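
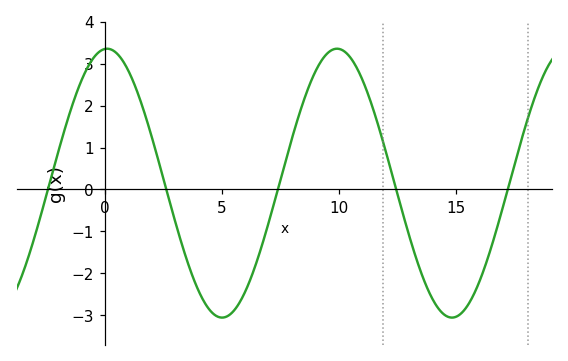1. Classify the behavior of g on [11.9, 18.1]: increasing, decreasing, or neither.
neither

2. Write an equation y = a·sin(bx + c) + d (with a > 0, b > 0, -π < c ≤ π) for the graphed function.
y = 3.21sin(0.64x + 1.5) + 0.15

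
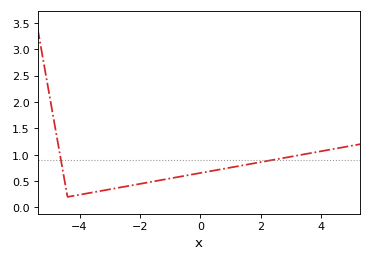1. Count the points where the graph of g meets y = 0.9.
2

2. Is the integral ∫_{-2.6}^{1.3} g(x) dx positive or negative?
positive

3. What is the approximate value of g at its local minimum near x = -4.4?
0.2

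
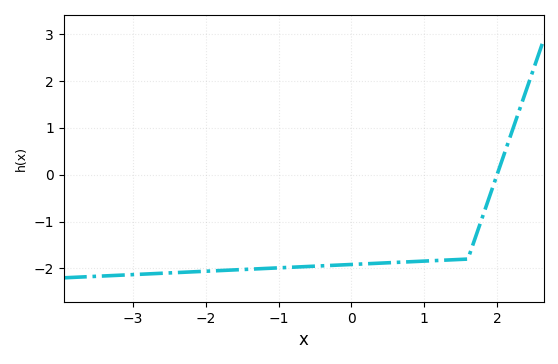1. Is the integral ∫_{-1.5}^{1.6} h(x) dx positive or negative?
negative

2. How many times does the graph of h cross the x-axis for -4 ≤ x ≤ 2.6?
1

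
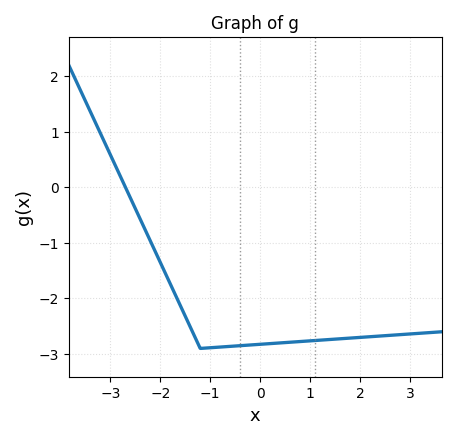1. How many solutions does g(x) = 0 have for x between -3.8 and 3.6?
1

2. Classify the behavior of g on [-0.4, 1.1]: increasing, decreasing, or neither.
increasing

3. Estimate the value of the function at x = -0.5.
-2.9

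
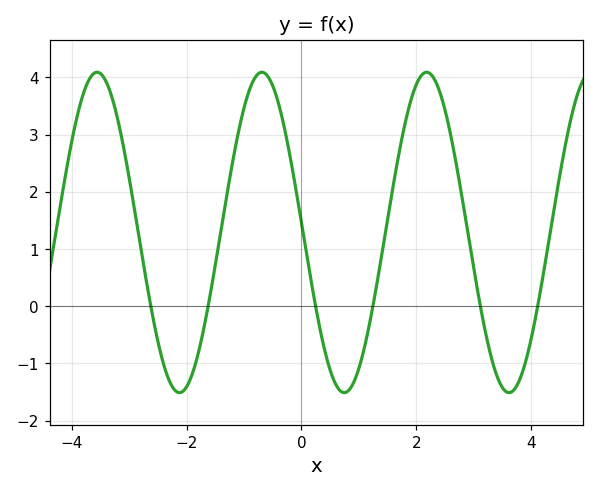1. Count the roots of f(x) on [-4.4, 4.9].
6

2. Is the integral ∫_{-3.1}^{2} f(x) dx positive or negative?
positive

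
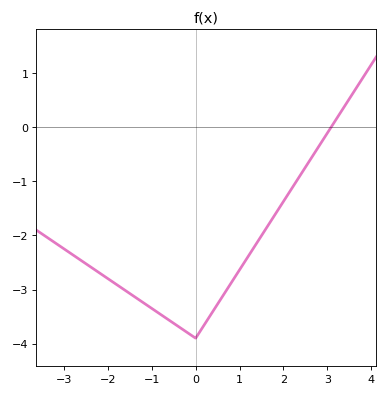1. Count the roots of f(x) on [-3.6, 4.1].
1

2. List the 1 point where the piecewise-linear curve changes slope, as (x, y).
(0, -3.9)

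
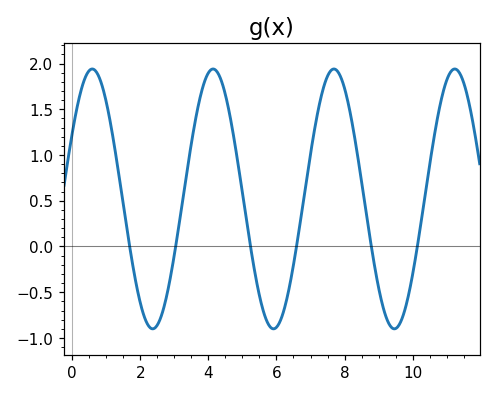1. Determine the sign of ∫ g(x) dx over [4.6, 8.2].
positive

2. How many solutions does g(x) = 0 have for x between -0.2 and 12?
6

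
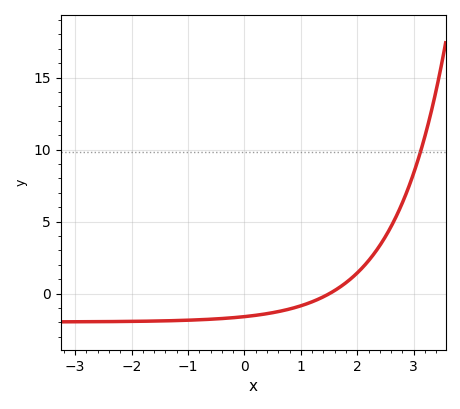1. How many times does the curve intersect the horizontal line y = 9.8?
1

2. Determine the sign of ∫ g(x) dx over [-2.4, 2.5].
negative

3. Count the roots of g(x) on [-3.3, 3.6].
1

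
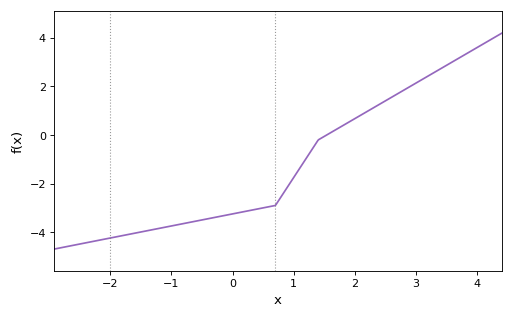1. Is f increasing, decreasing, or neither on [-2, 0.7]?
increasing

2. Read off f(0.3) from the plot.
-3.1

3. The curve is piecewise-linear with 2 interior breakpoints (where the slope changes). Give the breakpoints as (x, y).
(0.7, -2.9); (1.4, -0.2)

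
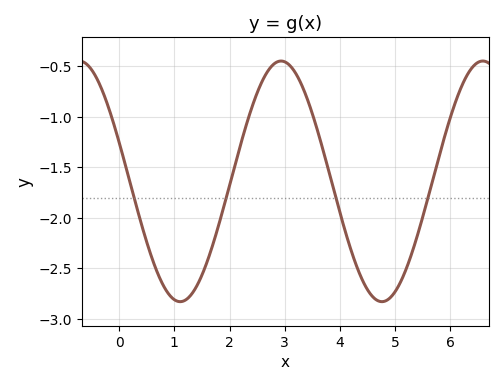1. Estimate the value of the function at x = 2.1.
-1.48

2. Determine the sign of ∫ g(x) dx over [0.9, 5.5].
negative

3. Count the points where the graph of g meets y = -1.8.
4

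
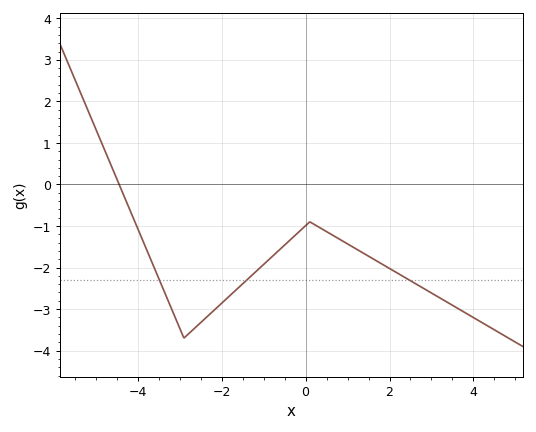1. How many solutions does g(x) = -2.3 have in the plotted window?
3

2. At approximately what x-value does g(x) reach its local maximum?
0.099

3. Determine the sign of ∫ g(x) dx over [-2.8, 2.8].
negative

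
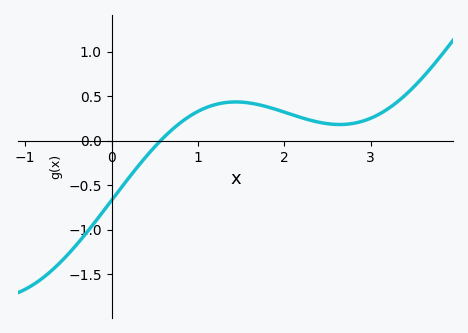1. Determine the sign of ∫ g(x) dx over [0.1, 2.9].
positive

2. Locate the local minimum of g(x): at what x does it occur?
2.6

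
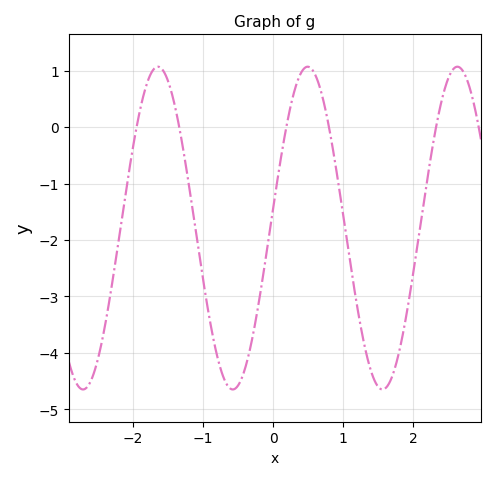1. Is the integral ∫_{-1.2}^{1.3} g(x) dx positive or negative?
negative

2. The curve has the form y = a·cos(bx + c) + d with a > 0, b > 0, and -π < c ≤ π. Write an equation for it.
y = 2.86cos(2.9x - 1.4) - 1.79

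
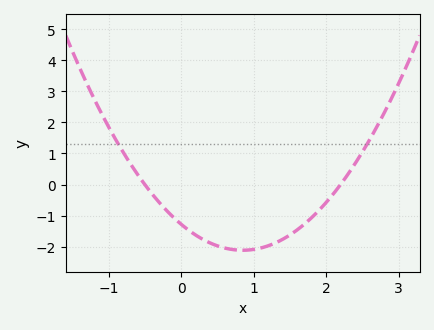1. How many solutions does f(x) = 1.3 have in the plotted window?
2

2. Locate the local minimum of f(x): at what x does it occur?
0.85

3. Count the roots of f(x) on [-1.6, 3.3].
2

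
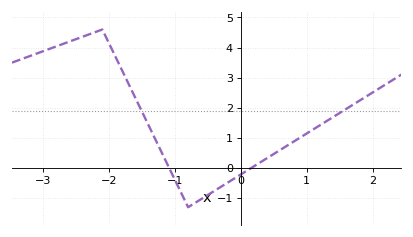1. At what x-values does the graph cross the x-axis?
-1.1, 0.2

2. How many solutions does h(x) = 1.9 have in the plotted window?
2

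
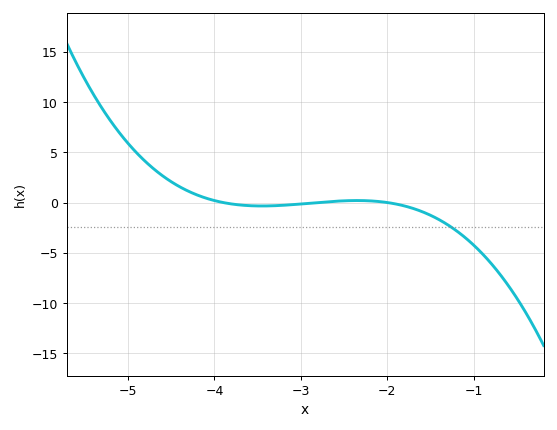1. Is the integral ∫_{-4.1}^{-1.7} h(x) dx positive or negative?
negative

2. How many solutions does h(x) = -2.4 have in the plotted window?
1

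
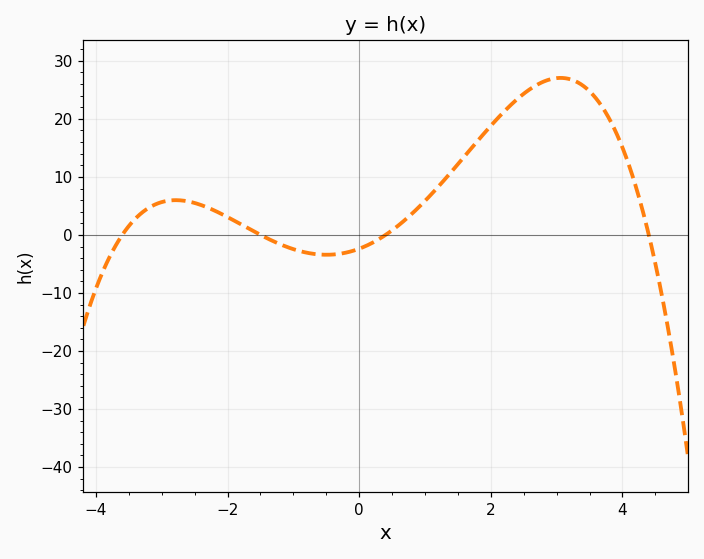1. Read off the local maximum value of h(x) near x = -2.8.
5.99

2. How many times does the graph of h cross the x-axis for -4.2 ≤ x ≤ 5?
4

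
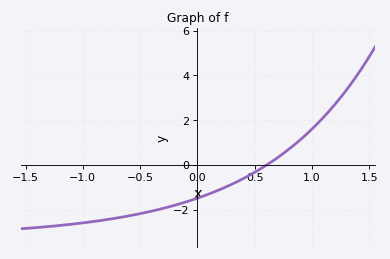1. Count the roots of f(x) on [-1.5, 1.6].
1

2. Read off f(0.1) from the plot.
-1.3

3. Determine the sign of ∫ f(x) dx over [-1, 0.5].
negative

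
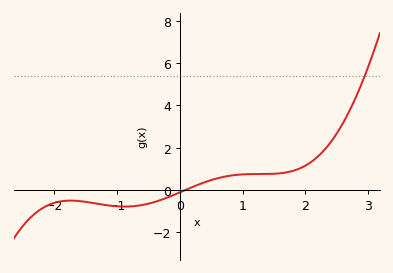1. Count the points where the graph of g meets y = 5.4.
1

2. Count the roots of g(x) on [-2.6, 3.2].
1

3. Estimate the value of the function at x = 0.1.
0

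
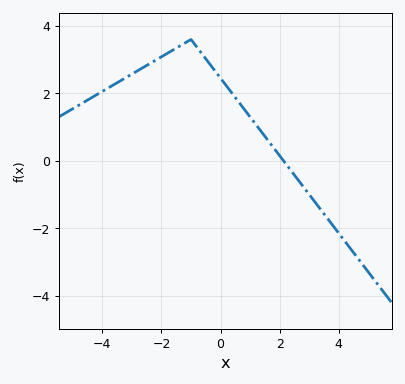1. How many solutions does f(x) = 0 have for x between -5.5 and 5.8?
1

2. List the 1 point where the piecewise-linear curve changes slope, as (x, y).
(-1, 3.6)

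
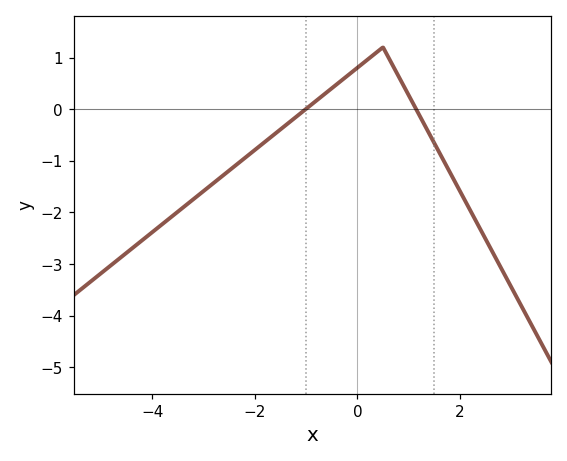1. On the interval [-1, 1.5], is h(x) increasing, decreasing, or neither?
neither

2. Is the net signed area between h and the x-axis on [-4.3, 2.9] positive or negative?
negative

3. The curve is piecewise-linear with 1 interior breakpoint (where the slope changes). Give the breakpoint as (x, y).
(0.5, 1.2)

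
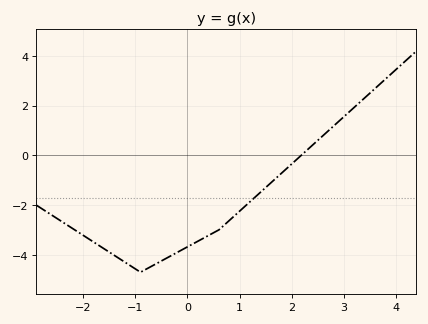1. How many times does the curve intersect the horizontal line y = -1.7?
1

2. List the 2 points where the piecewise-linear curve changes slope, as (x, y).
(-0.9, -4.7); (0.6, -3)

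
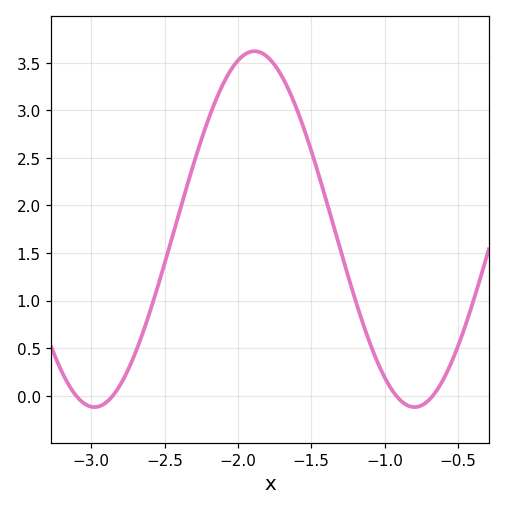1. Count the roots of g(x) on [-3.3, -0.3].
4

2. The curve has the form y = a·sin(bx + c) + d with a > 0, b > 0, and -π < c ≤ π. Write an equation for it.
y = 1.87sin(2.88x + 0.722) + 1.75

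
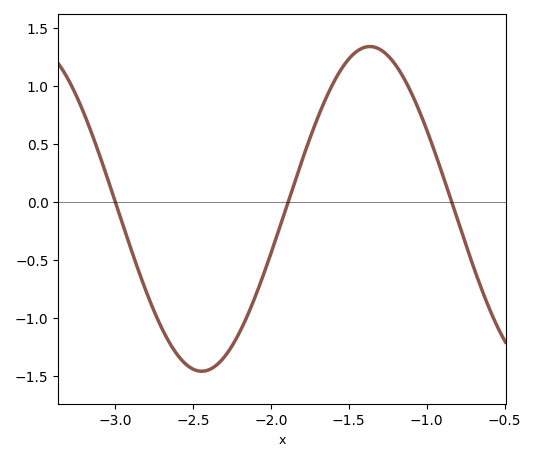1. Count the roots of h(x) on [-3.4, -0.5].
3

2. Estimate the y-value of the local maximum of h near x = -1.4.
1.35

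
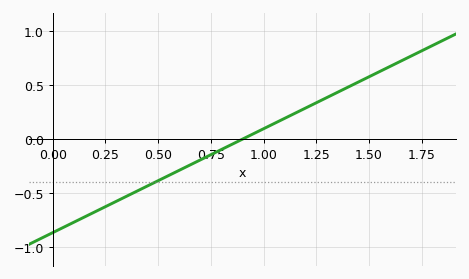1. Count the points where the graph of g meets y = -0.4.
1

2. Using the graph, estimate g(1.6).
0.672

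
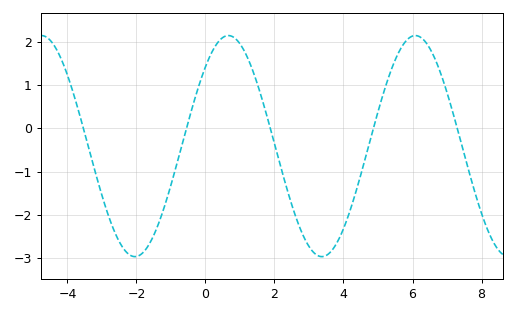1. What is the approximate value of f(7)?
0.825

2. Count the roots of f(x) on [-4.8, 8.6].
5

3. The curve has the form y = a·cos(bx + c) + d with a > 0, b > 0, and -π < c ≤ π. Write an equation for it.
y = 2.55cos(1.16x - 0.772) - 0.41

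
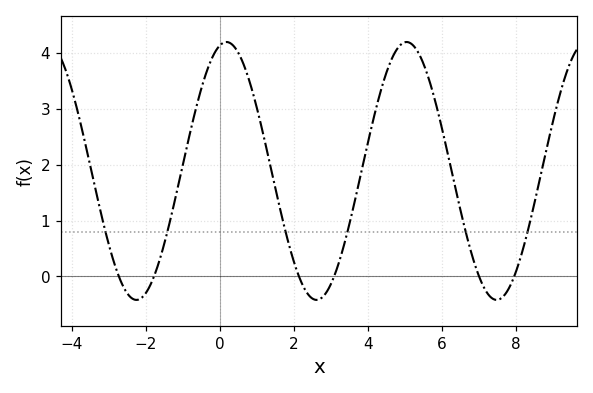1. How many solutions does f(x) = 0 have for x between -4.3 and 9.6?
6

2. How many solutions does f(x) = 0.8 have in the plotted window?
6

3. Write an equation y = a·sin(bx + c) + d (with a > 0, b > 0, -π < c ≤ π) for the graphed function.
y = 2.31sin(1.29x + 1.34) + 1.89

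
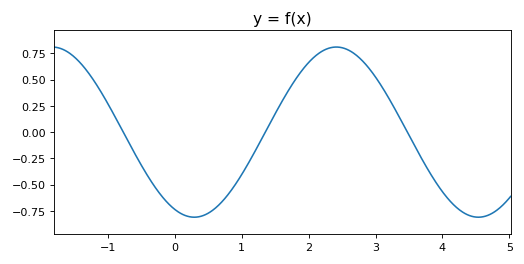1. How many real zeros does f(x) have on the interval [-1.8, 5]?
3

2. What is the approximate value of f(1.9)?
0.58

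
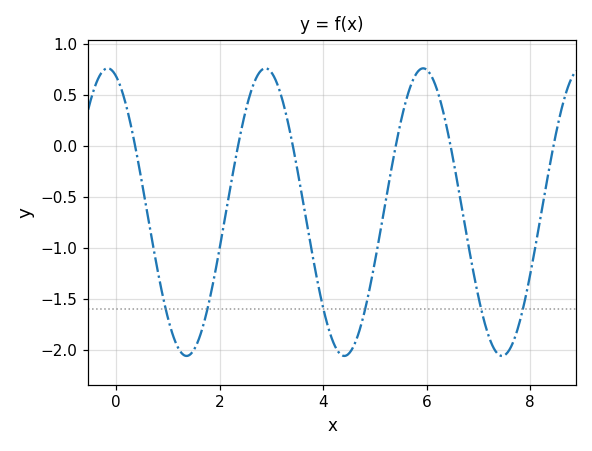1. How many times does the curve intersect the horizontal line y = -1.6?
6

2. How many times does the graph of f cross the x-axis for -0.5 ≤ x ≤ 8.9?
6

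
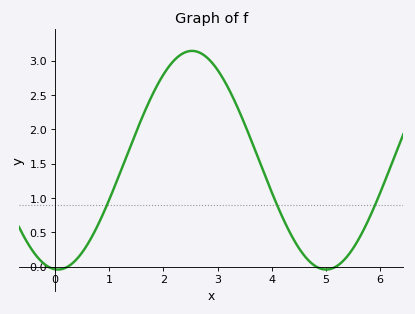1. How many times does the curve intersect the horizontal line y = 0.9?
3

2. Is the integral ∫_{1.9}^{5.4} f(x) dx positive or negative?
positive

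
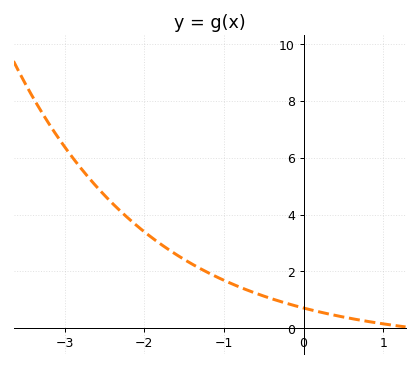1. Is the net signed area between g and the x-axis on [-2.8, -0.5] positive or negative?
positive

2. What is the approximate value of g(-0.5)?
1.2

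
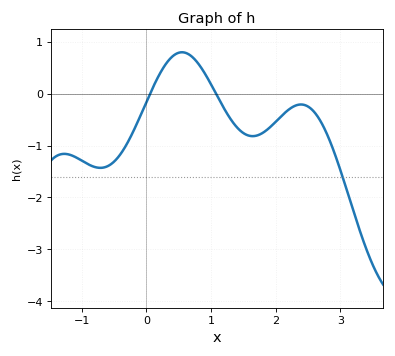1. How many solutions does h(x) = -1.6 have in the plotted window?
1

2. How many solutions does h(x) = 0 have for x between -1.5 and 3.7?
2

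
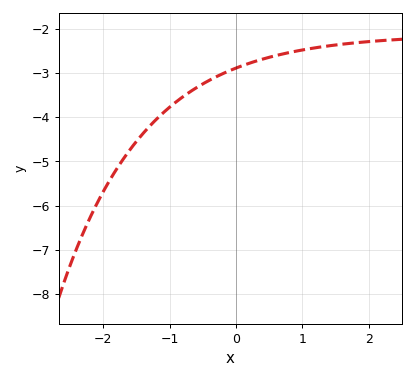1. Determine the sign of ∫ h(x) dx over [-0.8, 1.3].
negative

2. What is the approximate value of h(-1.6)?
-4.7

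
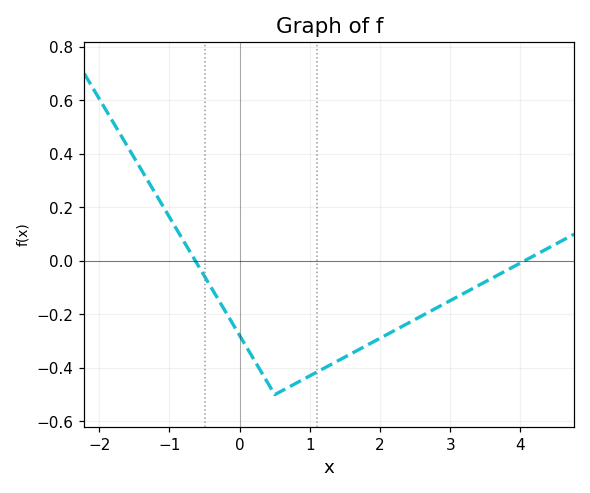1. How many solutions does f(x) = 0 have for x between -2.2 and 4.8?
2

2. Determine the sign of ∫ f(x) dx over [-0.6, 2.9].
negative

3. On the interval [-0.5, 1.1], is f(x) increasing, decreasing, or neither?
neither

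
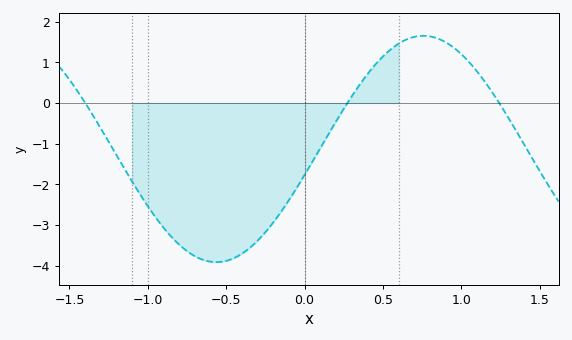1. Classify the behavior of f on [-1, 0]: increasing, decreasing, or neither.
neither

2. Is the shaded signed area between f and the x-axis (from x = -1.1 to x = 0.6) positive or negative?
negative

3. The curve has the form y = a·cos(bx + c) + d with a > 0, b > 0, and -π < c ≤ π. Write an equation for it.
y = 2.78cos(2.4x - 1.8) - 1.13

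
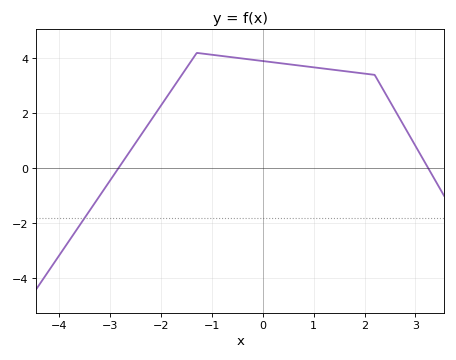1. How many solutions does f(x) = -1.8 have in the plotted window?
1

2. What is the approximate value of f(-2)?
2.2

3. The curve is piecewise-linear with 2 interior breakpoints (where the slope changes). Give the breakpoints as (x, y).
(-1.3, 4.2); (2.2, 3.4)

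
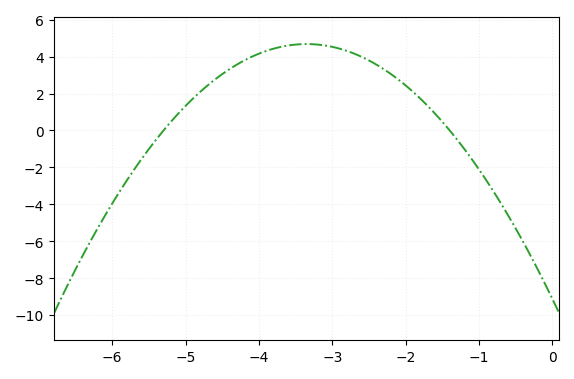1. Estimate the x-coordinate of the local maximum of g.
-3.3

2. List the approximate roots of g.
-5.3, -1.4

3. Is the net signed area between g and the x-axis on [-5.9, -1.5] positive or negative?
positive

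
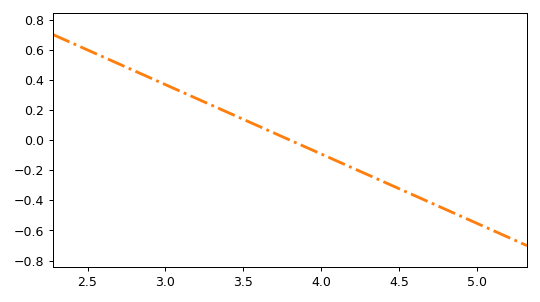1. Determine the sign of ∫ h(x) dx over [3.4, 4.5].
negative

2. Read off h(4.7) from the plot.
-0.414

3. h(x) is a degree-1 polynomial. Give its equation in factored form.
y = -0.46(x - 3.8)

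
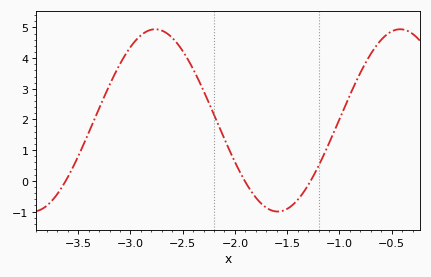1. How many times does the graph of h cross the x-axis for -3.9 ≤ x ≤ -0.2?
3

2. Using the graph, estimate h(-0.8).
3.5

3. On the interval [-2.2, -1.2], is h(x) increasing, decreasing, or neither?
neither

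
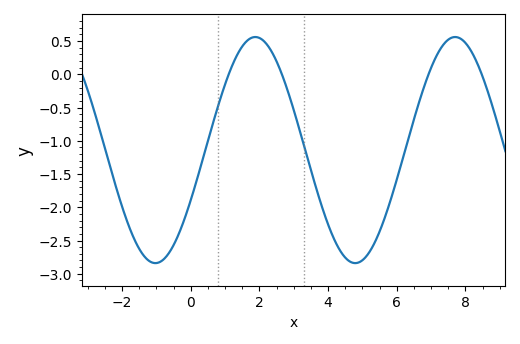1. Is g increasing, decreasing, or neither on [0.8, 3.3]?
neither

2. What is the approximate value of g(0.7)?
-0.65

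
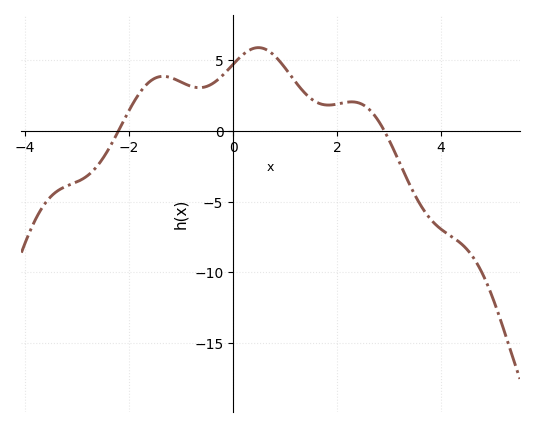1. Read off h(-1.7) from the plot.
3.15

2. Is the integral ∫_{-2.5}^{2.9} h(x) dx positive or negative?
positive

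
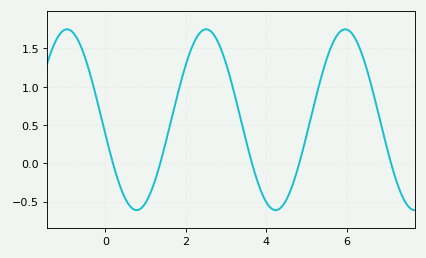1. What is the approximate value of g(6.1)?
1.71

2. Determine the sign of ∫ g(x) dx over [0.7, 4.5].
positive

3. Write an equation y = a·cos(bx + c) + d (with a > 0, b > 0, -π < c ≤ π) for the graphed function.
y = 1.18cos(1.82x + 1.73) + 0.57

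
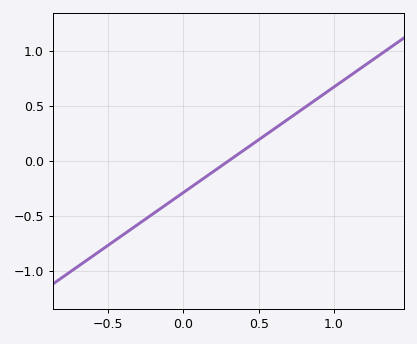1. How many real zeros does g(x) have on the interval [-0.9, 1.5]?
1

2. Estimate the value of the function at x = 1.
0.65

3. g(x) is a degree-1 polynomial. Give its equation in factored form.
y = 0.96(x - 0.3)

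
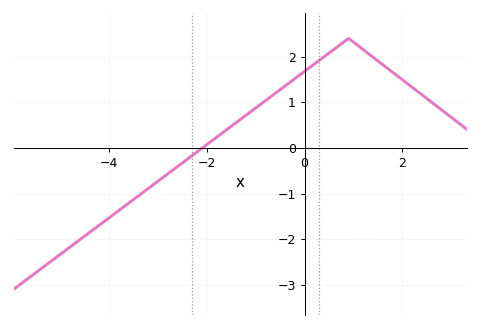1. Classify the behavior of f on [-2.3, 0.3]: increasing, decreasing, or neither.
increasing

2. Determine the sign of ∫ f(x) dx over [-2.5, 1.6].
positive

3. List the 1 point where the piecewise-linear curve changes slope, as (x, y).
(0.9, 2.4)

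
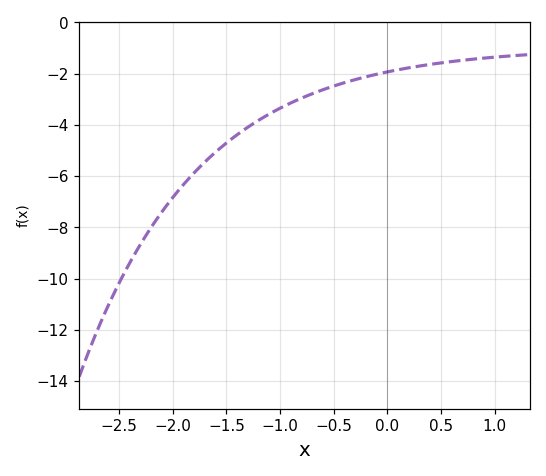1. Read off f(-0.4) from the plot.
-2.35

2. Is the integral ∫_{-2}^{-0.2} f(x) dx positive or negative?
negative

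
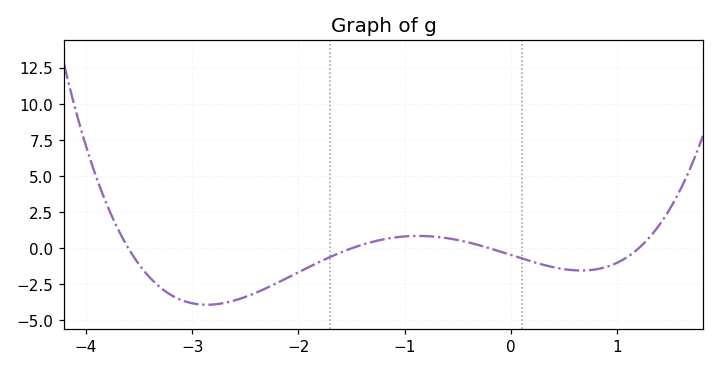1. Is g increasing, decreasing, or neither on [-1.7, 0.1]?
neither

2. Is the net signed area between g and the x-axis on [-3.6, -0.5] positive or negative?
negative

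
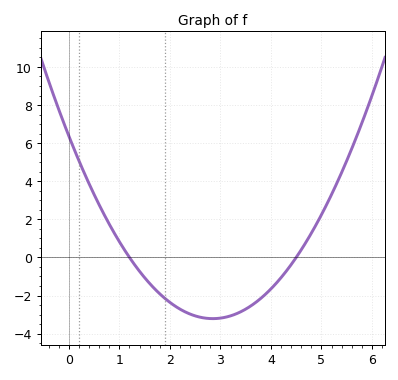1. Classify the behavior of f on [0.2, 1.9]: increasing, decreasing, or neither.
decreasing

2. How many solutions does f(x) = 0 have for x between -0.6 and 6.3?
2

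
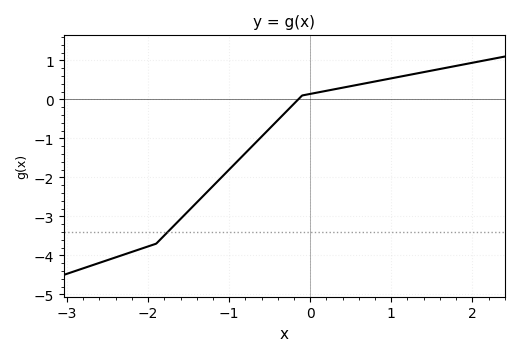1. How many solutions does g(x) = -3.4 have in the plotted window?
1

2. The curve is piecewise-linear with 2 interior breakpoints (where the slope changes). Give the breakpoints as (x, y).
(-1.9, -3.7); (-0.1, 0.1)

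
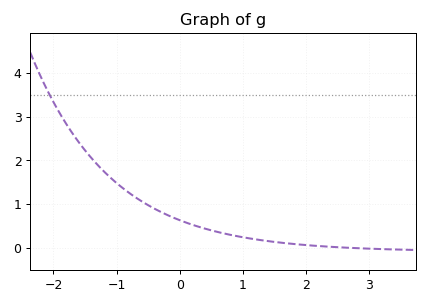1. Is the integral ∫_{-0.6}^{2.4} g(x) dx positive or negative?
positive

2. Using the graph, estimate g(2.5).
0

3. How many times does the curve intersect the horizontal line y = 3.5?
1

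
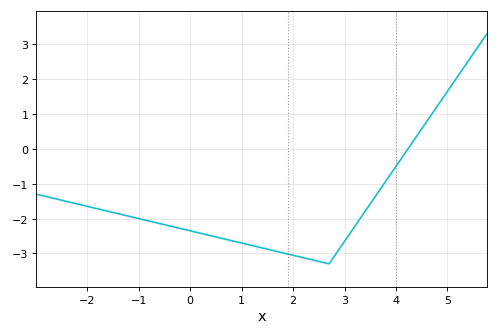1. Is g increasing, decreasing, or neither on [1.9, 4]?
neither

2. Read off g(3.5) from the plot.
-1.58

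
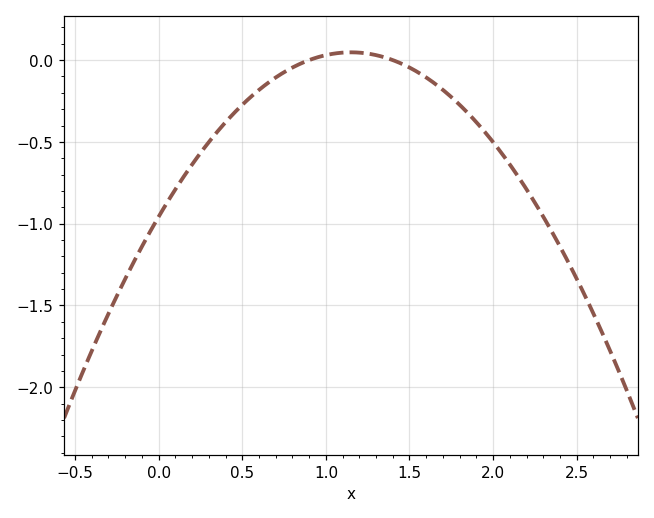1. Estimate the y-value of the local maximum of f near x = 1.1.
0.048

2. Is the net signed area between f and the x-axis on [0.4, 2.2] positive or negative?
negative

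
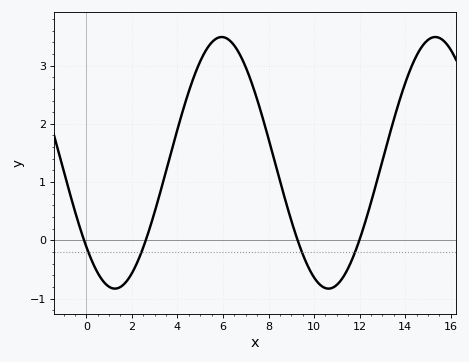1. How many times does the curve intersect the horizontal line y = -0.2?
4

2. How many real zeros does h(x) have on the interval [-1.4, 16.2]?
4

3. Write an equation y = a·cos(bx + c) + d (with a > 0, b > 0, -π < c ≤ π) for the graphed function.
y = 2.16cos(0.67x + 2.3) + 1.33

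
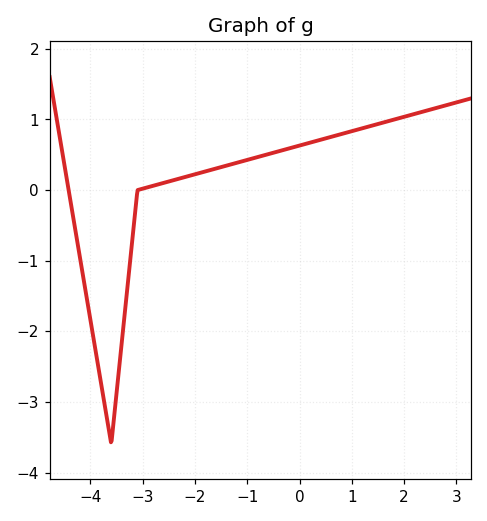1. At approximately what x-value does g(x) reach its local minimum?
-3.6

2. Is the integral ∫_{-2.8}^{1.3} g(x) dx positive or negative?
positive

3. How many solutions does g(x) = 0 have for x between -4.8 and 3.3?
2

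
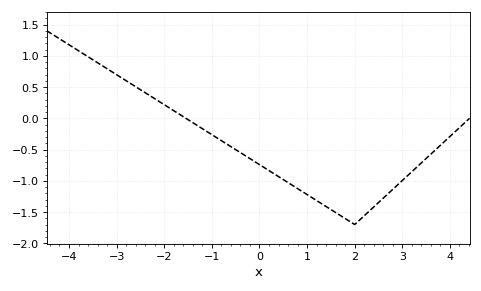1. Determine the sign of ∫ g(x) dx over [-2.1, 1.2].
negative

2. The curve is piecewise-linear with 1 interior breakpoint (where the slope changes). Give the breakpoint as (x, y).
(2, -1.7)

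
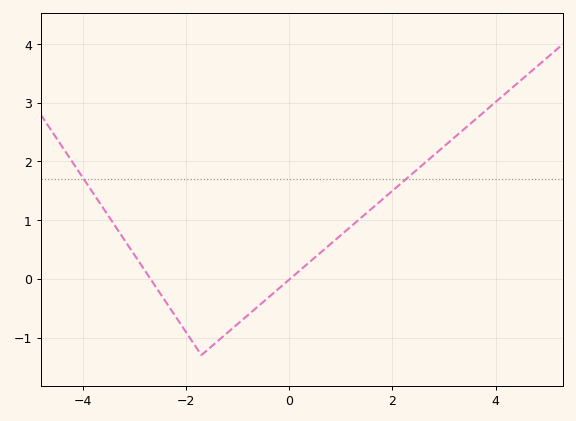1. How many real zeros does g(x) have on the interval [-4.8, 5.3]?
2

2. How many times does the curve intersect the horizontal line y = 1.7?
2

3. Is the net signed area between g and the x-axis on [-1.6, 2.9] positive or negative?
positive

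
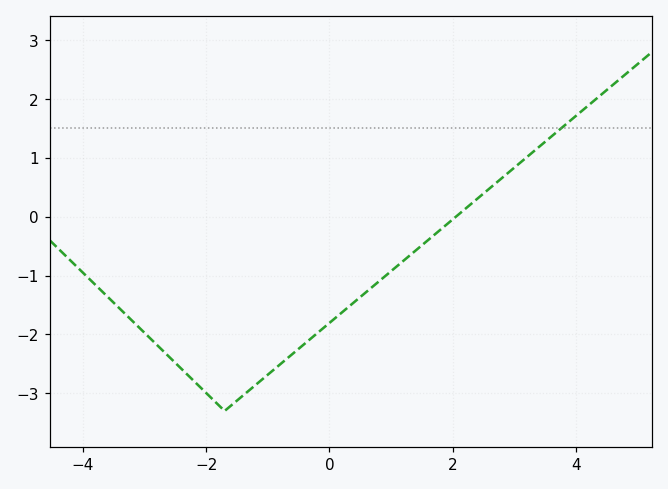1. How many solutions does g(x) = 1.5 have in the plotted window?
1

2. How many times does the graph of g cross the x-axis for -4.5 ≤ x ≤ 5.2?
1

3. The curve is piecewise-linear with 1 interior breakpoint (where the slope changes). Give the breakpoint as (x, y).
(-1.7, -3.3)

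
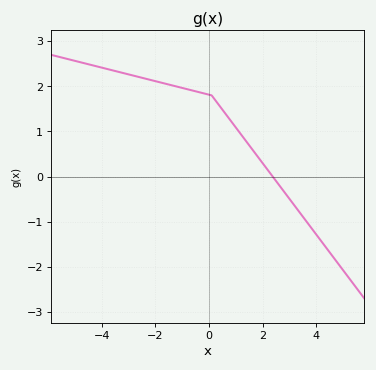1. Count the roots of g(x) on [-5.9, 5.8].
1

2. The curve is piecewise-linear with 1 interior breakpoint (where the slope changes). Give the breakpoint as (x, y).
(0.1, 1.8)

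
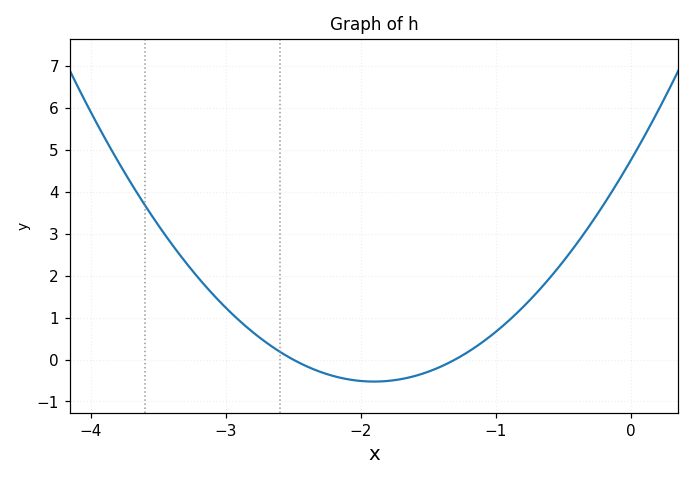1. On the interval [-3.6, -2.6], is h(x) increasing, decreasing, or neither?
decreasing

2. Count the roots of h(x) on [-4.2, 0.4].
2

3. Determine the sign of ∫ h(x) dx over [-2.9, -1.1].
negative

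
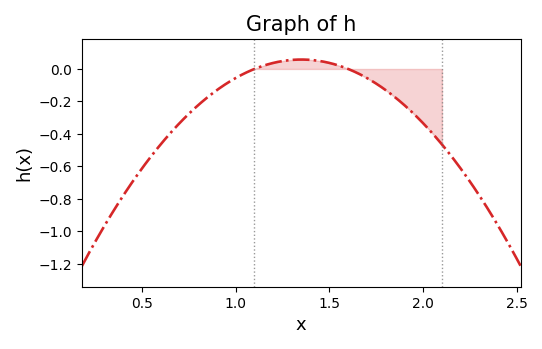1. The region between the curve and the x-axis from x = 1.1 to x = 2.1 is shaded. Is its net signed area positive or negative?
negative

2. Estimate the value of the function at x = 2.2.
-0.614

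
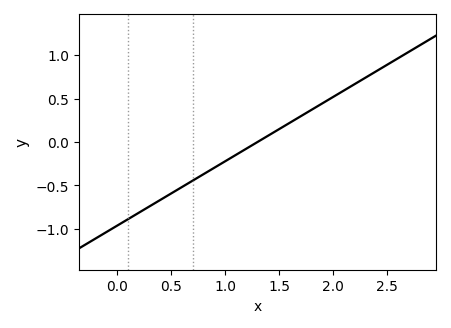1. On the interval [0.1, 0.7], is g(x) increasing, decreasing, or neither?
increasing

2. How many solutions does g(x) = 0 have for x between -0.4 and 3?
1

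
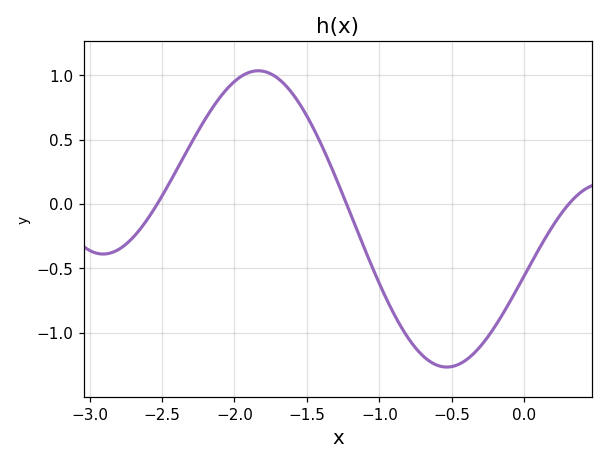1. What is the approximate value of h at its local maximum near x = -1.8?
1.05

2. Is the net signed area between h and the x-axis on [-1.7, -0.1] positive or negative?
negative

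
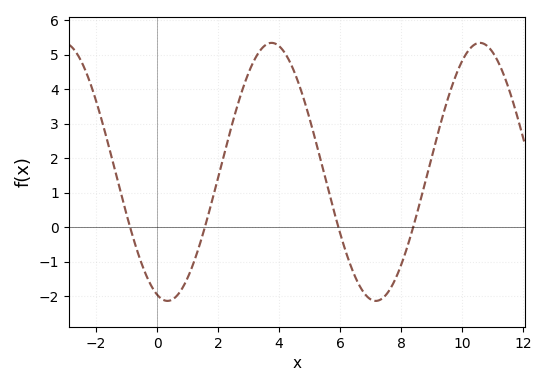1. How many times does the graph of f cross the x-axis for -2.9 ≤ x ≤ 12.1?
4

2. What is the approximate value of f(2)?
1.5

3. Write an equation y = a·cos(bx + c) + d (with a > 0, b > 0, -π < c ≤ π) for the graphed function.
y = 3.74cos(0.92x + 2.8) + 1.61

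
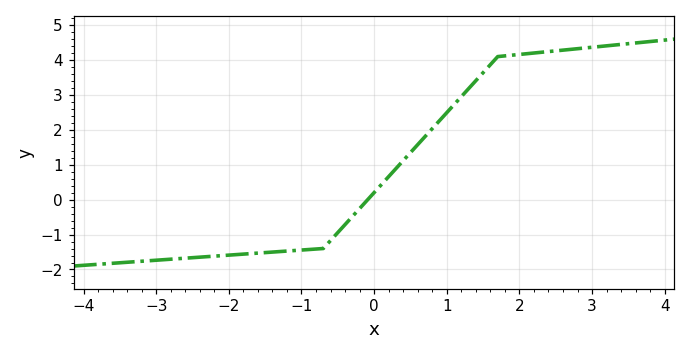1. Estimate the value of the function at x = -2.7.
-1.7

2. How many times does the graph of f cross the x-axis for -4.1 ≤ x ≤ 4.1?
1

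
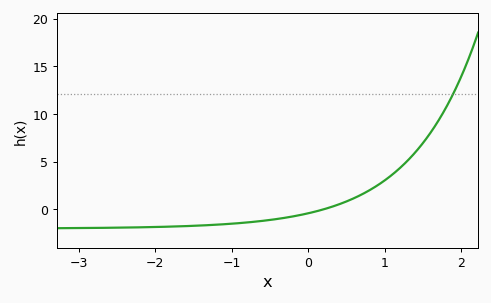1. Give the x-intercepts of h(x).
0.194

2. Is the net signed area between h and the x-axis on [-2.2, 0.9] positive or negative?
negative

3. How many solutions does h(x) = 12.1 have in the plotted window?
1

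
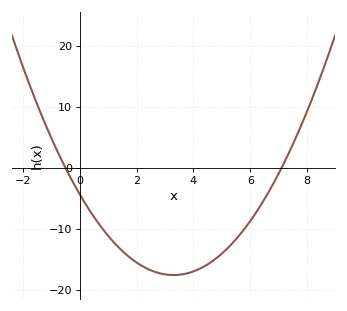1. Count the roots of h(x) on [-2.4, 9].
2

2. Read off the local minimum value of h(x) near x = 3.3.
-17.6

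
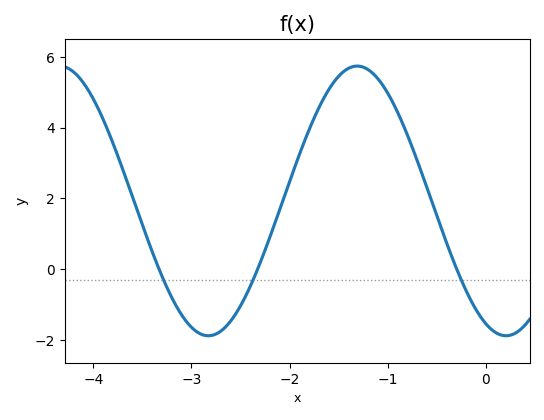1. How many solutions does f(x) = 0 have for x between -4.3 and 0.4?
3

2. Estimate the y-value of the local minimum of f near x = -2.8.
-1.88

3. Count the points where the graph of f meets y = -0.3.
3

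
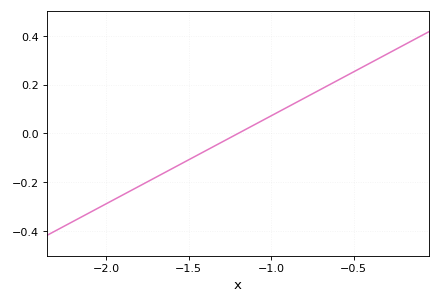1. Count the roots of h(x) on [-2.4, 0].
1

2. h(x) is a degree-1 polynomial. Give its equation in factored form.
y = 0.36(x + 1.2)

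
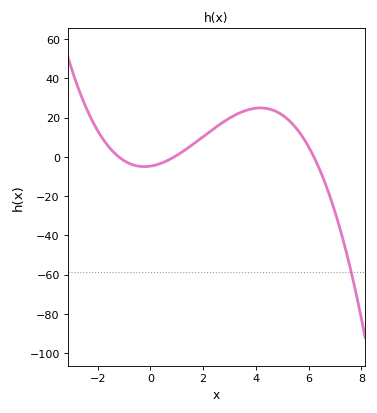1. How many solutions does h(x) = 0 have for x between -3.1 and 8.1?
3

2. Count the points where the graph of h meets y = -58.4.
1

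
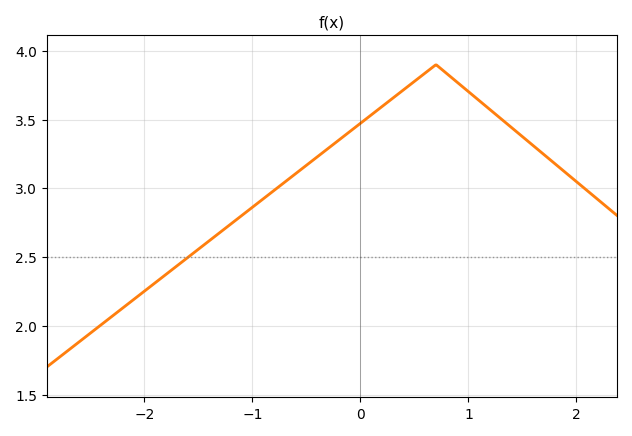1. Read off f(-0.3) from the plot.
3.3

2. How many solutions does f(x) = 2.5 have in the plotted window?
1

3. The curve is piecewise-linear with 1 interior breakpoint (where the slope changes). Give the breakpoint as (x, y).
(0.7, 3.9)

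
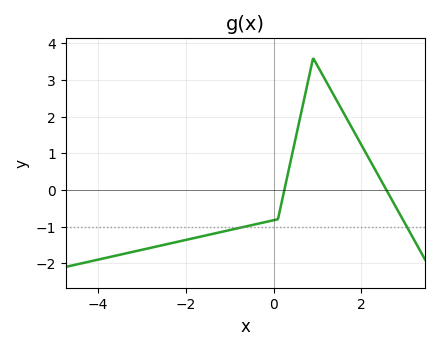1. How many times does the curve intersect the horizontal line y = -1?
2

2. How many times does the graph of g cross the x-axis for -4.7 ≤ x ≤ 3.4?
2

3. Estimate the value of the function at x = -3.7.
-1.8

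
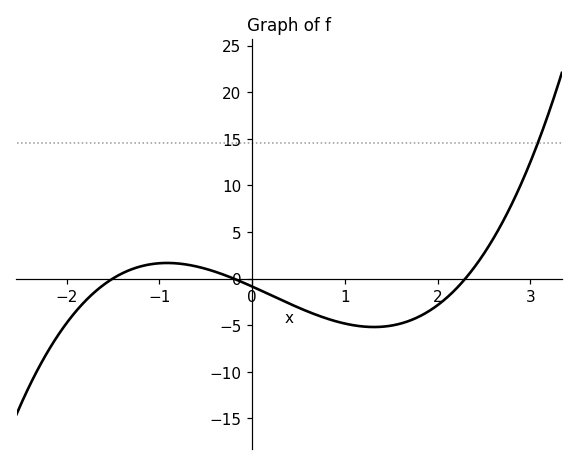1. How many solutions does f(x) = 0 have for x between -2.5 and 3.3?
3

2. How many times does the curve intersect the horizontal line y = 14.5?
1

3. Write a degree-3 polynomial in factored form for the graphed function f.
y = 1.24(x + 1.5)(x + 0.2)(x - 2.3)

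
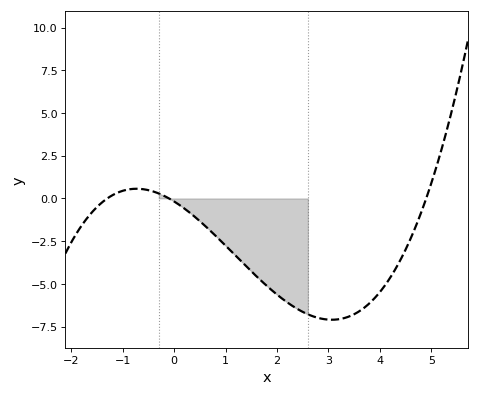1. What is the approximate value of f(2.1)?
-5.86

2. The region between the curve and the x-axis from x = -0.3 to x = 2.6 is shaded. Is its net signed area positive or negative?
negative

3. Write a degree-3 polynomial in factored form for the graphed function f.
y = 0.28(x + 1.3)(x + 0.1)(x - 4.9)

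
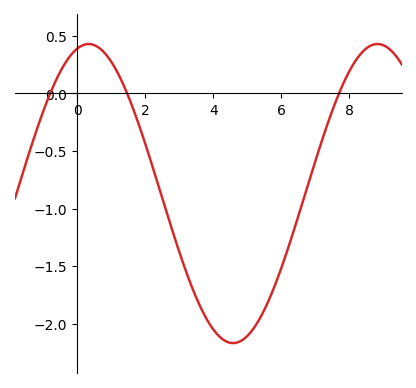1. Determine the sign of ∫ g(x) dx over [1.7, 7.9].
negative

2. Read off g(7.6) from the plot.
-0.072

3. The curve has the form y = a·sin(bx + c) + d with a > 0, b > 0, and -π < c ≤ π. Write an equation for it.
y = 1.3sin(0.74x + 1.32) - 0.87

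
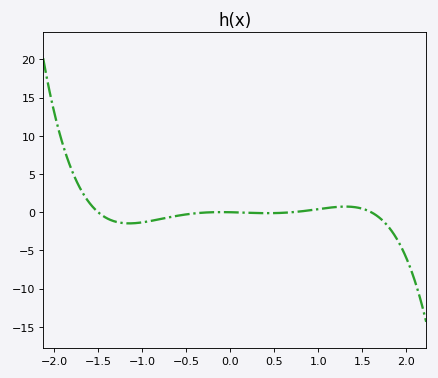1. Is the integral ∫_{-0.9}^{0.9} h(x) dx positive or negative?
negative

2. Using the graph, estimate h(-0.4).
-0.145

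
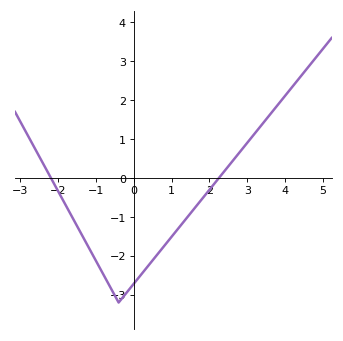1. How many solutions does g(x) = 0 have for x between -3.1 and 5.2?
2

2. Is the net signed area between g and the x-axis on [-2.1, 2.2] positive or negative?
negative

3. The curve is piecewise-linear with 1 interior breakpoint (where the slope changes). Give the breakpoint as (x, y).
(-0.4, -3.2)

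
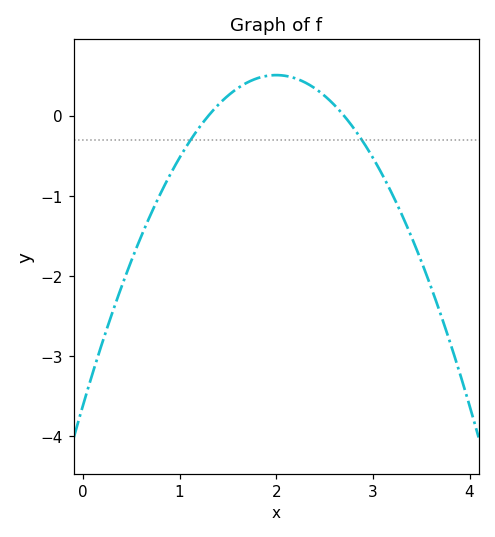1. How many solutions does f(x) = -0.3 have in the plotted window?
2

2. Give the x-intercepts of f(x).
1.3, 2.7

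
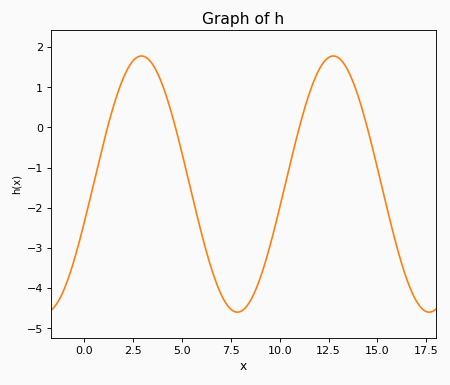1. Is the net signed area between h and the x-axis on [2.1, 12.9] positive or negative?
negative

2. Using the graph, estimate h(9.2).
-3.46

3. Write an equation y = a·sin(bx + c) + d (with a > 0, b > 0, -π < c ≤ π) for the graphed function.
y = 3.19sin(0.64x - 0.302) - 1.41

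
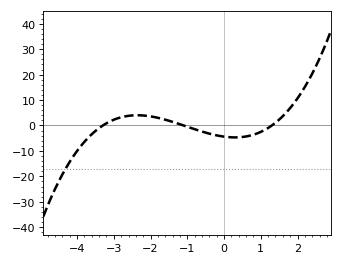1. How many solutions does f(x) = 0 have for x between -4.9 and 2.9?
3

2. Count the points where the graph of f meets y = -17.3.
1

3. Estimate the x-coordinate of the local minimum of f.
0.294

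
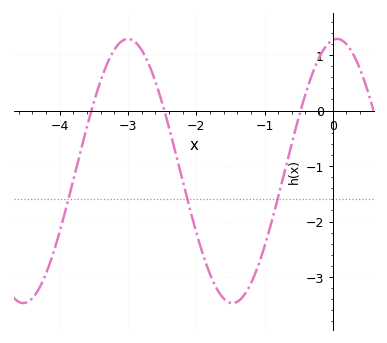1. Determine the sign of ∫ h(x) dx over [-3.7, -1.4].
negative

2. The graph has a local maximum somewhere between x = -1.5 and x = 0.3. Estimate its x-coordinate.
0.062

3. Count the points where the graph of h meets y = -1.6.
3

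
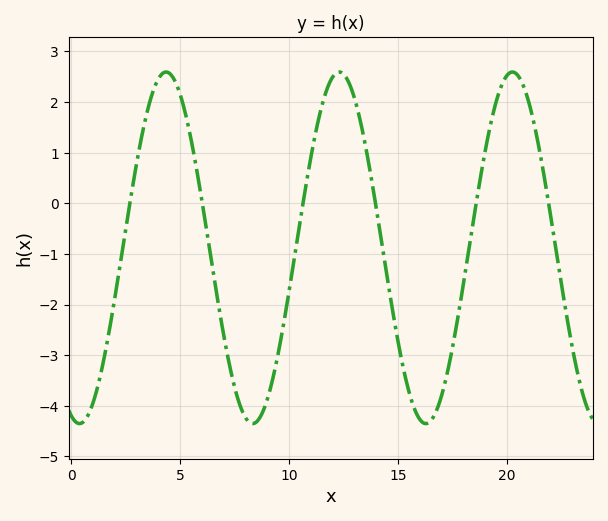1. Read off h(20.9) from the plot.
2.16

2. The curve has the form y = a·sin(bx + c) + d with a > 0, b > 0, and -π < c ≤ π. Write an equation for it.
y = 3.47sin(0.79x - 1.87) - 0.88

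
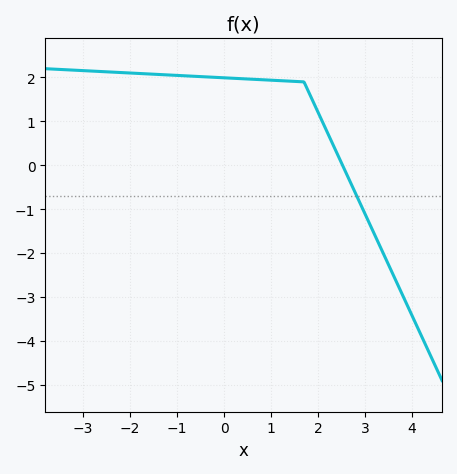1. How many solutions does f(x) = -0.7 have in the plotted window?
1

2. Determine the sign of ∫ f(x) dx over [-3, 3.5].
positive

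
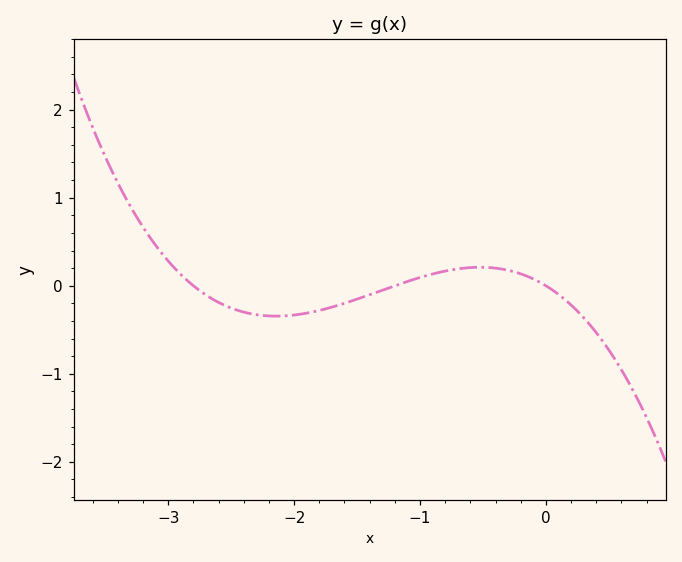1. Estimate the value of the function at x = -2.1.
-0.3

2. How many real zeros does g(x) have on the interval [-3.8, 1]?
3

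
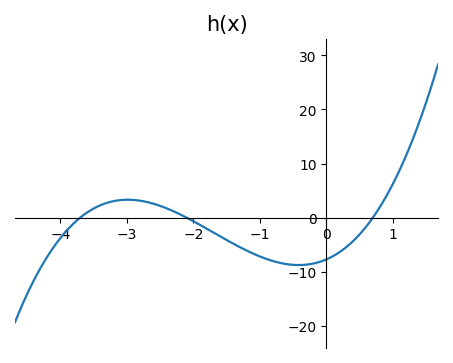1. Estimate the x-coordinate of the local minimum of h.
-0.415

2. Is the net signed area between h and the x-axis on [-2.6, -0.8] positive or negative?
negative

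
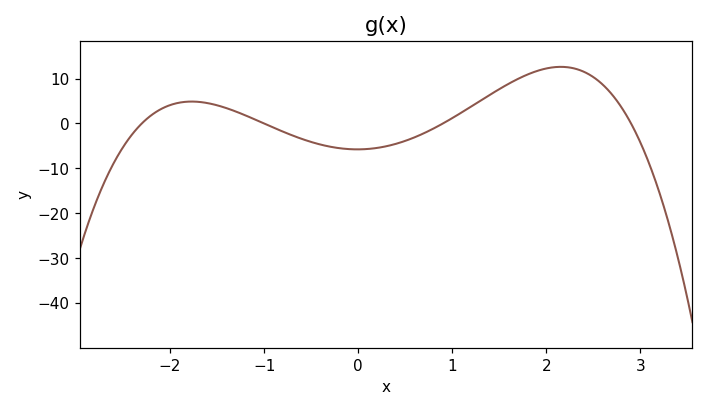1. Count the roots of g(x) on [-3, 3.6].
4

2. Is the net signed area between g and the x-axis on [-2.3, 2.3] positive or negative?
positive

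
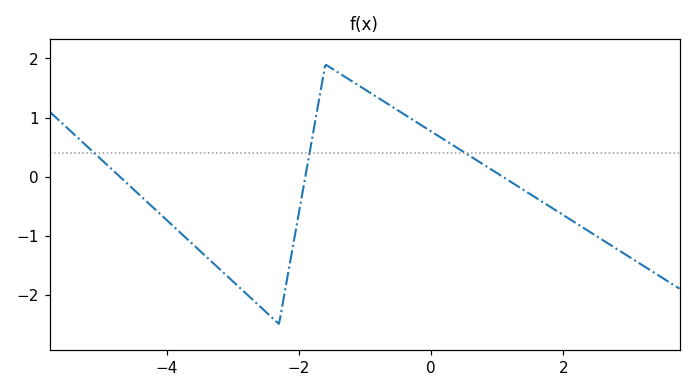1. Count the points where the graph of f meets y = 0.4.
3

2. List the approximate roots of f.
-4.8, -2, 1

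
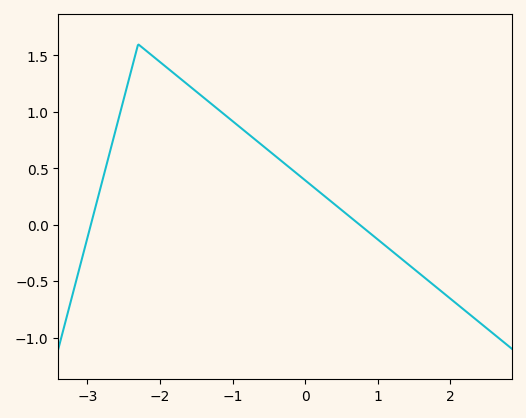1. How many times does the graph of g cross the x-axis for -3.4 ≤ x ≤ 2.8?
2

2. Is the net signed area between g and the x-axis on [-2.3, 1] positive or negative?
positive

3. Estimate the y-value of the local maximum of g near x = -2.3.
1.6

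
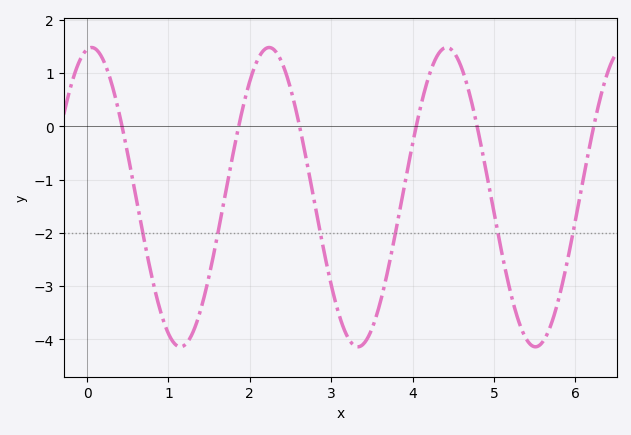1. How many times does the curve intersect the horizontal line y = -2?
6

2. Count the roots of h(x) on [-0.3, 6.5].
6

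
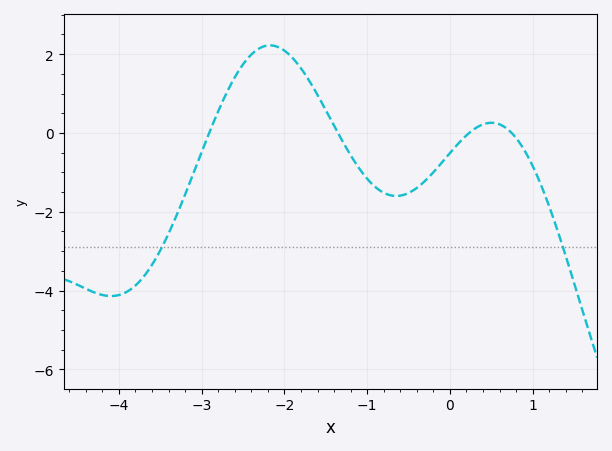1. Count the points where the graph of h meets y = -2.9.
2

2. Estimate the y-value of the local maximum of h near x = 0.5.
0.259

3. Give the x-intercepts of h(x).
-2.91, -1.35, 0.232, 0.746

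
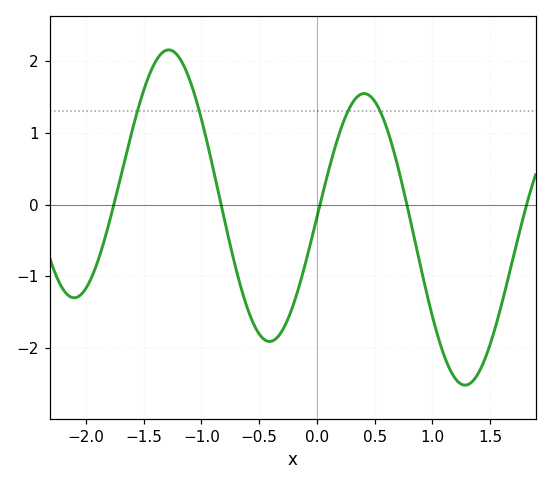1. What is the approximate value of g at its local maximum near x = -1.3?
2.16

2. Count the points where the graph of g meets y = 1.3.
4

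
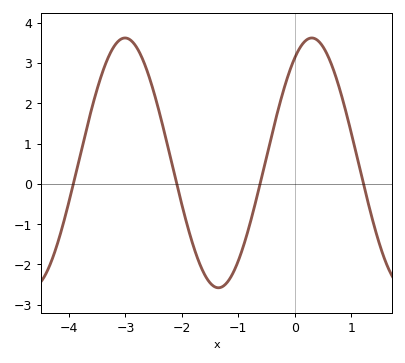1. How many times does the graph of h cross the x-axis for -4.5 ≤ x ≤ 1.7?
4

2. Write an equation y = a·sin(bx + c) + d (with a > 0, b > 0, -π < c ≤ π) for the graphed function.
y = 3.1sin(1.9x + 1) + 0.52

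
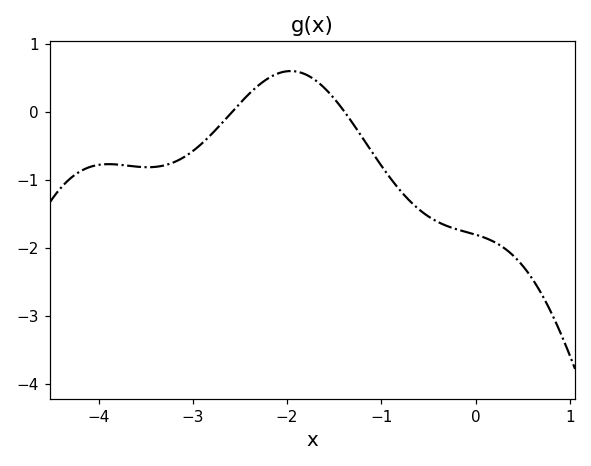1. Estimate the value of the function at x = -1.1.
-0.6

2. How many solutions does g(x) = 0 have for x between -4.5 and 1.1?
2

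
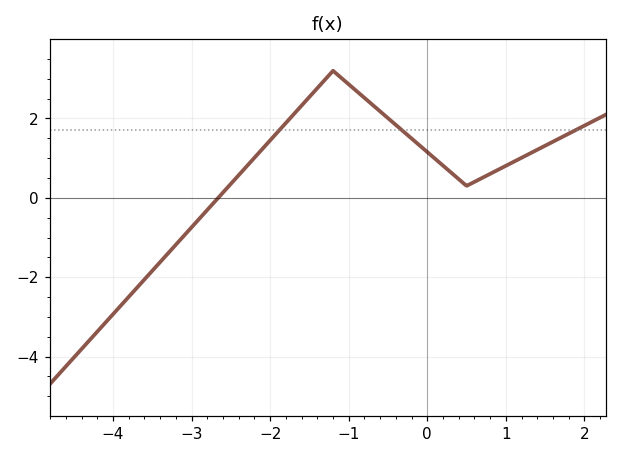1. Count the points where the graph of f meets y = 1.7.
3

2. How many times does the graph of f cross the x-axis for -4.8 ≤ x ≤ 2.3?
1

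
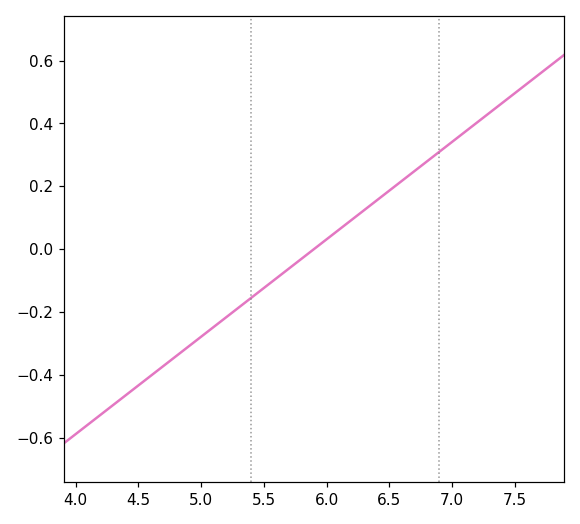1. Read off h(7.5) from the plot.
0.496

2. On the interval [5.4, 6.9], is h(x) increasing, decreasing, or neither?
increasing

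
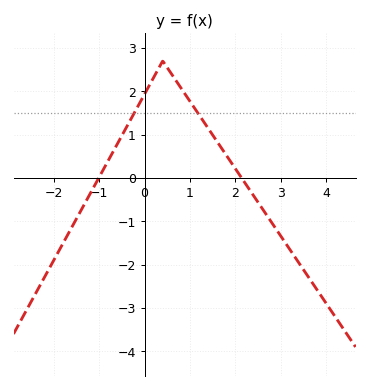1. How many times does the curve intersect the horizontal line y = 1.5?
2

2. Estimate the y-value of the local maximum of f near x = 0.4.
2.7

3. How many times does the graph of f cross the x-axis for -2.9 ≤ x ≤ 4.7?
2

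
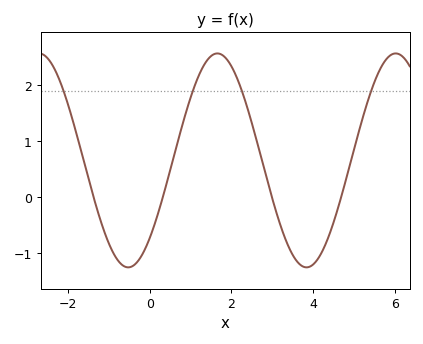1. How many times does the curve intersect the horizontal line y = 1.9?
4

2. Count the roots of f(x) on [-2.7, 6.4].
4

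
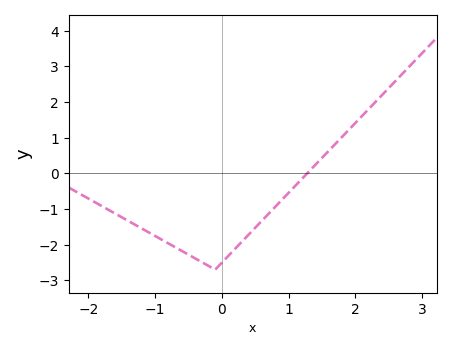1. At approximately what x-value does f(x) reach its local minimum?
-0.1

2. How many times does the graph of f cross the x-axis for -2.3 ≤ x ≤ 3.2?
1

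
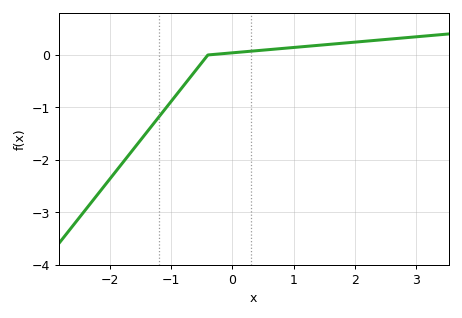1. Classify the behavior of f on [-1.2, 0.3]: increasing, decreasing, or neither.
increasing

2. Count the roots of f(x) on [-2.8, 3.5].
1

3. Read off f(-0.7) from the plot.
-0.4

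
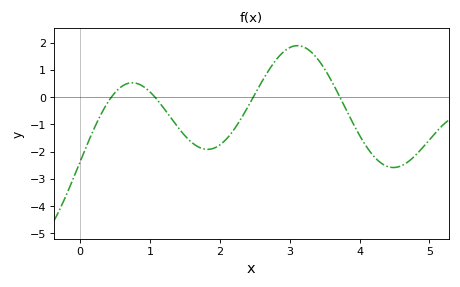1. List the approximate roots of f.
0.446, 1.07, 2.48, 3.72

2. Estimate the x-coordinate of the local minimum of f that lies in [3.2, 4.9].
4.48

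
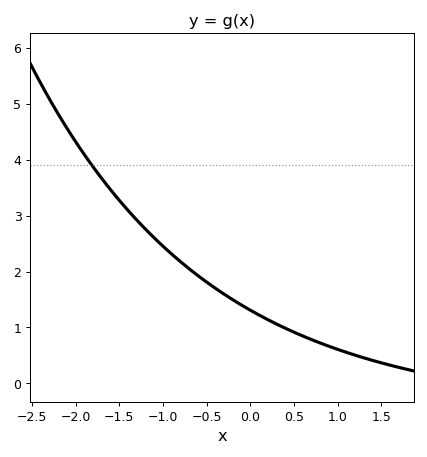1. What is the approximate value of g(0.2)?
1.14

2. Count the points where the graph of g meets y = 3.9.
1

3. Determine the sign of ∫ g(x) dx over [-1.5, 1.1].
positive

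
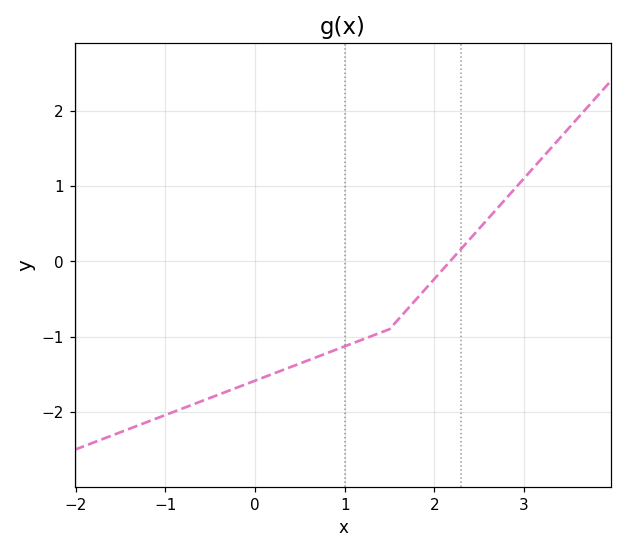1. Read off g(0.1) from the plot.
-1.5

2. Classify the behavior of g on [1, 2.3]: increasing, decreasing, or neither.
increasing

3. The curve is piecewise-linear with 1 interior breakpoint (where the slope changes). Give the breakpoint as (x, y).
(1.5, -0.9)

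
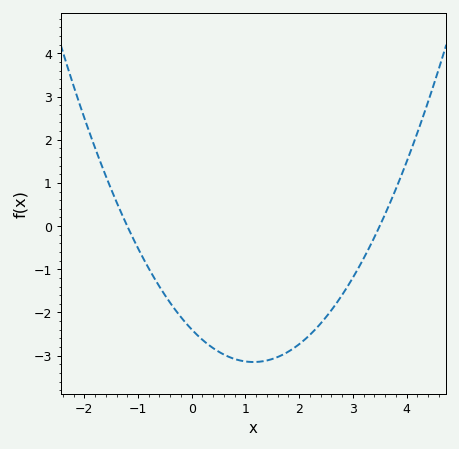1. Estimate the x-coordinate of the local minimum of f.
1.2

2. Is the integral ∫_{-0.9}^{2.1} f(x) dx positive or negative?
negative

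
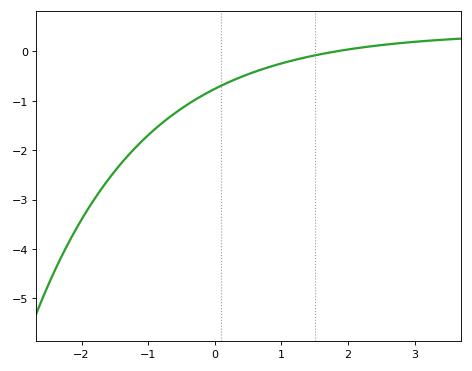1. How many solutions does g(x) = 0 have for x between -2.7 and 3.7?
1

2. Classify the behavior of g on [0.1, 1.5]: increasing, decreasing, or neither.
increasing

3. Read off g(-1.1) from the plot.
-1.8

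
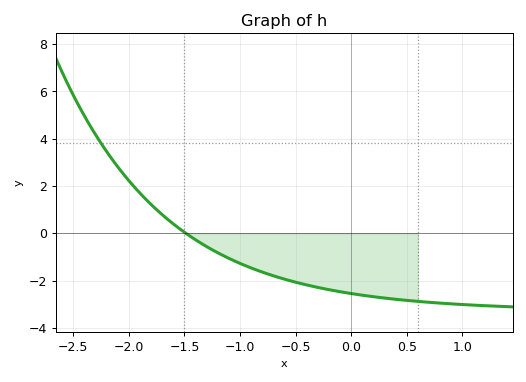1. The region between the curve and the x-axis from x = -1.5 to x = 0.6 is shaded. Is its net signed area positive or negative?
negative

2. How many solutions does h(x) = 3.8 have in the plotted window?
1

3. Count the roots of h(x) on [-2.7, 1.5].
1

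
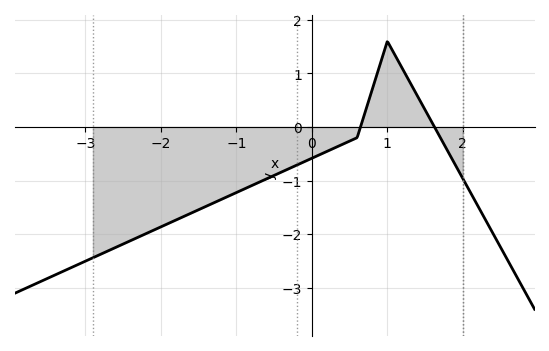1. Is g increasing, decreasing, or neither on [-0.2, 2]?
neither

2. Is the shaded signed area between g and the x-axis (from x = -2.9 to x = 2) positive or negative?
negative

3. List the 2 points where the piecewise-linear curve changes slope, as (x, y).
(0.6, -0.2); (1, 1.6)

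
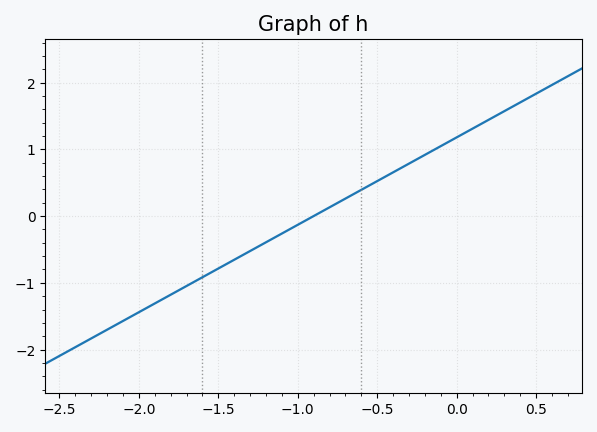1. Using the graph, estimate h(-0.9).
0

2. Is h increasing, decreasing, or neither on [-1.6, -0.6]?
increasing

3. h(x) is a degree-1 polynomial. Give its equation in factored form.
y = 1.31(x + 0.9)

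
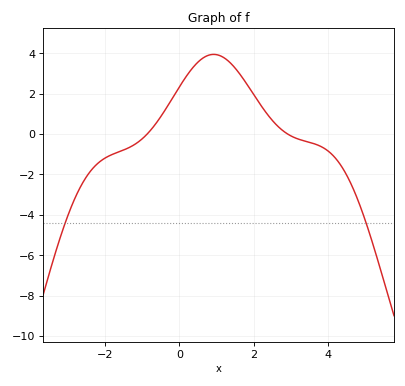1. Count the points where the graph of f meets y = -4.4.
2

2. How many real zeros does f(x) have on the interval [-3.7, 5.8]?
2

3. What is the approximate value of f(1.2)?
3.8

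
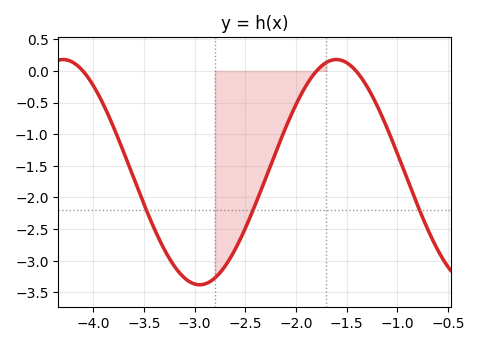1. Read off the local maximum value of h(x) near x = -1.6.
0.2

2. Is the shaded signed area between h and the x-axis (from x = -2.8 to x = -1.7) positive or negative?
negative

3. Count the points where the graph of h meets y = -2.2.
3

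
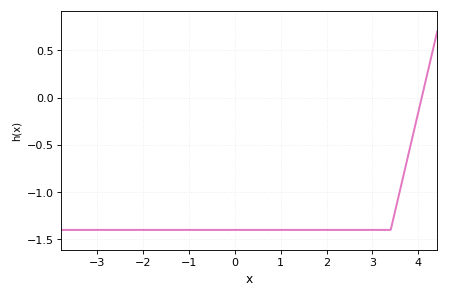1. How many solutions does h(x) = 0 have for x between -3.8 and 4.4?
1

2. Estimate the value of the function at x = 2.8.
-1.4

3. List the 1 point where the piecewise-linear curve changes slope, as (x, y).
(3.4, -1.4)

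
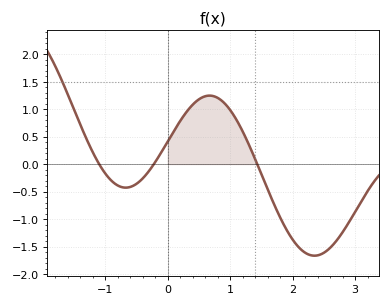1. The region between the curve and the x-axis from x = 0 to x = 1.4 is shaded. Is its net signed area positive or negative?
positive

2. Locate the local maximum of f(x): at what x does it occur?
0.7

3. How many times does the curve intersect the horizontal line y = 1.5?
1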